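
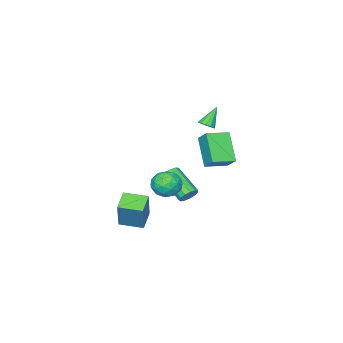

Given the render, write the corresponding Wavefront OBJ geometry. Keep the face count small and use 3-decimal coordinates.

v -1.567 2.914 3.385
v -1.223 3.188 3.662
v -2.453 2.906 4.495
v -1.394 3.383 3.526
v -1.62 3.429 3.346
v -1.83 3.312 3.178
v -1.956 3.068 3.076
v -1.958 2.775 3.072
v -1.837 2.526 3.167
v -1.629 2.4 3.332
v -1.402 2.437 3.513
v -1.228 2.626 3.654
v -1.161 2.906 3.709
v 0.459 0.523 -3.742
v 1.017 1.001 -1.925
v 1.521 1.1 -4.22
v 2.079 1.579 -2.403
v 1.181 -0.719 -3.637
v 1.739 -0.24 -1.82
v 2.243 -0.141 -4.115
v 2.801 0.337 -2.298
v -3.423 -0.064 -4.237
v -3.085 -0.4 -4.694
v -3.32 -2.152 -3.58
v -3.657 -1.816 -3.123
v -2.835 -0.277 -4.448
v -3.069 -2.029 -3.334
v -2.771 -0.086 -4.135
v -3.006 -1.839 -3.021
v -2.914 0.111 -3.855
v -3.149 -1.641 -2.74
v -3.219 0.253 -3.696
v -3.453 -1.499 -2.581
v -3.588 0.295 -3.708
v -3.823 -1.458 -2.594
v -3.905 0.222 -3.889
v -4.14 -1.53 -2.775
v -4.069 0.059 -4.18
v -4.303 -1.693 -3.066
v -4.027 -0.143 -4.49
v -4.262 -1.896 -3.375
v -3.794 -0.32 -4.719
v -4.029 -2.073 -3.604
v -3.443 -0.416 -4.795
v -3.677 -2.168 -3.681
v -1.884 4.215 0.572
v -2.668 3.031 2.05
v -1.655 5.016 1.335
v -2.438 3.831 2.813
v -0.622 3.649 0.787
v -1.405 2.464 2.265
v -0.392 4.449 1.55
v -1.176 3.265 3.028
v 1.624 3.175 0.288
v 2.129 2.602 -0.252
v 0.351 2.538 -0.228
v 0.856 1.965 -0.768
v 0.873 1.866 0.162
v 1.66 2.26 0.481
v 0.82 2.88 -0.961
v 1.607 3.274 -0.642
v 1.633 2.42 -1.024
v 1.665 1.793 -0.33
v 0.815 3.347 -0.15
v 0.847 2.72 0.544
v 1.988 2.945 0.063
v 0.492 2.195 -0.543
v 0.501 2.137 0.003
v 0.799 1.801 -0.314
v 1.712 2.743 0.494
v 2.009 2.407 0.177
v 1.271 1.974 0.42
v 0.471 2.733 -0.657
v 0.768 2.397 -0.974
v 1.681 3.339 -0.166
v 1.979 3.003 -0.483
v 1.209 3.166 -0.9
v 1.994 2.501 -0.708
v 1.246 2.127 -1.012
v 1.224 2.665 -1.125
v 1.687 2.896 -0.937
v 2.013 2.133 -0.3
v 1.265 1.758 -0.604
v 1.274 1.7 -0.057
v 1.737 1.931 0.131
v 1.721 2.026 -0.754
v 1.215 3.382 0.124
v 0.467 3.007 -0.18
v 0.743 3.209 -0.611
v 1.206 3.44 -0.423
v 1.234 3.013 0.532
v 0.486 2.639 0.228
v 0.793 2.244 0.457
v 1.256 2.475 0.645
v 0.759 3.114 0.274
f 2 1 4
f 2 4 3
f 4 1 5
f 4 5 3
f 5 1 6
f 5 6 3
f 6 1 7
f 6 7 3
f 7 1 8
f 7 8 3
f 8 1 9
f 8 9 3
f 9 1 10
f 9 10 3
f 10 1 11
f 10 11 3
f 11 1 12
f 11 12 3
f 12 1 13
f 12 13 3
f 13 1 2
f 13 2 3
f 15 17 14
f 18 15 14
f 14 17 16
f 16 18 14
f 15 21 17
f 19 15 18
f 19 21 15
f 17 21 16
f 20 18 16
f 16 21 20
f 20 19 18
f 21 19 20
f 23 22 26
f 23 26 24
f 24 26 27
f 24 27 25
f 26 22 28
f 26 28 27
f 27 28 29
f 27 29 25
f 28 22 30
f 28 30 29
f 29 30 31
f 29 31 25
f 30 22 32
f 30 32 31
f 31 32 33
f 31 33 25
f 32 22 34
f 32 34 33
f 33 34 35
f 33 35 25
f 34 22 36
f 34 36 35
f 35 36 37
f 35 37 25
f 36 22 38
f 36 38 37
f 37 38 39
f 37 39 25
f 38 22 40
f 38 40 39
f 39 40 41
f 39 41 25
f 40 22 42
f 40 42 41
f 41 42 43
f 41 43 25
f 42 22 44
f 42 44 43
f 43 44 45
f 43 45 25
f 44 22 23
f 44 23 45
f 45 23 24
f 45 24 25
f 47 49 46
f 50 47 46
f 46 49 48
f 48 50 46
f 47 53 49
f 51 47 50
f 51 53 47
f 49 53 48
f 52 50 48
f 48 53 52
f 52 51 50
f 53 51 52
f 54 91 70
f 91 65 94
f 70 94 59
f 91 94 70
f 54 70 66
f 70 59 71
f 66 71 55
f 70 71 66
f 54 66 75
f 66 55 76
f 75 76 61
f 66 76 75
f 54 75 87
f 75 61 90
f 87 90 64
f 75 90 87
f 54 87 91
f 87 64 95
f 91 95 65
f 87 95 91
f 55 71 82
f 71 59 85
f 82 85 63
f 71 85 82
f 59 94 72
f 94 65 93
f 72 93 58
f 94 93 72
f 65 95 92
f 95 64 88
f 92 88 56
f 95 88 92
f 64 90 89
f 90 61 77
f 89 77 60
f 90 77 89
f 61 76 81
f 76 55 78
f 81 78 62
f 76 78 81
f 57 83 69
f 83 63 84
f 69 84 58
f 83 84 69
f 57 69 67
f 69 58 68
f 67 68 56
f 69 68 67
f 57 67 74
f 67 56 73
f 74 73 60
f 67 73 74
f 57 74 79
f 74 60 80
f 79 80 62
f 74 80 79
f 57 79 83
f 79 62 86
f 83 86 63
f 79 86 83
f 58 84 72
f 84 63 85
f 72 85 59
f 84 85 72
f 56 68 92
f 68 58 93
f 92 93 65
f 68 93 92
f 60 73 89
f 73 56 88
f 89 88 64
f 73 88 89
f 62 80 81
f 80 60 77
f 81 77 61
f 80 77 81
f 63 86 82
f 86 62 78
f 82 78 55
f 86 78 82



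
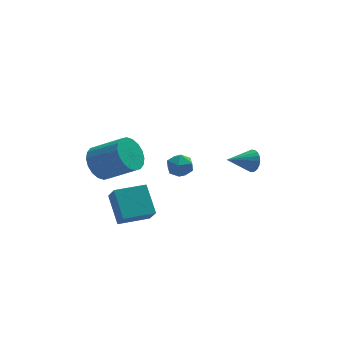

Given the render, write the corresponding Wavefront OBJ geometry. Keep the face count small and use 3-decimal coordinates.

v 3.016 1.609 -0.764
v 3.288 1.303 -0.246
v 1.704 1.271 -0.276
v 3.257 1.559 -0.152
v 3.185 1.823 -0.163
v 3.083 2.051 -0.278
v 2.97 2.202 -0.478
v 2.865 2.25 -0.726
v 2.786 2.188 -0.982
v 2.747 2.026 -1.199
v 2.754 1.791 -1.342
v 2.807 1.525 -1.384
v 2.895 1.274 -1.32
v 3.005 1.08 -1.159
v 3.117 0.978 -0.93
v 3.211 0.985 -0.672
v 3.271 1.1 -0.43
v -0.839 -0.736 1.032
v -0.498 -0.897 1.64
v -1.582 -1.603 1.22
v -1.241 -1.764 1.828
v -1.617 -1.157 1.778
v -1.158 -0.622 1.662
v -0.922 -1.878 1.198
v -0.463 -1.343 1.082
v -0.55 -1.603 1.743
v -0.979 -1.157 2.101
v -1.101 -1.343 0.759
v -1.53 -0.897 1.117
v -3.906 4.212 -1.806
v -3.535 3.756 -2.639
v -2.144 2.931 -1.568
v -2.514 3.388 -0.734
v -3.308 4.149 -2.63
v -1.917 3.324 -1.559
v -3.2 4.555 -2.458
v -1.809 3.73 -1.387
v -3.232 4.893 -2.157
v -1.841 4.068 -1.085
v -3.397 5.096 -1.786
v -2.006 4.271 -0.715
v -3.663 5.125 -1.419
v -2.271 4.3 -0.348
v -3.976 4.972 -1.129
v -2.585 4.147 -0.057
v -4.276 4.669 -0.972
v -2.885 3.844 0.099
v -4.503 4.276 -0.981
v -3.112 3.451 0.09
v -4.611 3.87 -1.153
v -3.22 3.045 -0.082
v -4.579 3.532 -1.455
v -3.188 2.707 -0.383
v -4.414 3.329 -1.825
v -3.023 2.504 -0.754
v -4.149 3.3 -2.192
v -2.757 2.475 -1.121
v -3.835 3.453 -2.483
v -2.444 2.628 -1.411
v -3.524 -0.356 -2.564
v -3.74 0.943 -1.458
v -3.683 0.406 -3.49
v -3.899 1.705 -2.384
v -1.941 -0.065 -2.596
v -2.157 1.234 -1.49
v -2.1 0.697 -3.522
v -2.316 1.996 -2.416
f 2 1 4
f 2 4 3
f 4 1 5
f 4 5 3
f 5 1 6
f 5 6 3
f 6 1 7
f 6 7 3
f 7 1 8
f 7 8 3
f 8 1 9
f 8 9 3
f 9 1 10
f 9 10 3
f 10 1 11
f 10 11 3
f 11 1 12
f 11 12 3
f 12 1 13
f 12 13 3
f 13 1 14
f 13 14 3
f 14 1 15
f 14 15 3
f 15 1 16
f 15 16 3
f 16 1 17
f 16 17 3
f 17 1 2
f 17 2 3
f 18 29 23
f 18 23 19
f 18 19 25
f 18 25 28
f 18 28 29
f 19 23 27
f 23 29 22
f 29 28 20
f 28 25 24
f 25 19 26
f 21 27 22
f 21 22 20
f 21 20 24
f 21 24 26
f 21 26 27
f 22 27 23
f 20 22 29
f 24 20 28
f 26 24 25
f 27 26 19
f 31 30 34
f 31 34 32
f 32 34 35
f 32 35 33
f 34 30 36
f 34 36 35
f 35 36 37
f 35 37 33
f 36 30 38
f 36 38 37
f 37 38 39
f 37 39 33
f 38 30 40
f 38 40 39
f 39 40 41
f 39 41 33
f 40 30 42
f 40 42 41
f 41 42 43
f 41 43 33
f 42 30 44
f 42 44 43
f 43 44 45
f 43 45 33
f 44 30 46
f 44 46 45
f 45 46 47
f 45 47 33
f 46 30 48
f 46 48 47
f 47 48 49
f 47 49 33
f 48 30 50
f 48 50 49
f 49 50 51
f 49 51 33
f 50 30 52
f 50 52 51
f 51 52 53
f 51 53 33
f 52 30 54
f 52 54 53
f 53 54 55
f 53 55 33
f 54 30 56
f 54 56 55
f 55 56 57
f 55 57 33
f 56 30 58
f 56 58 57
f 57 58 59
f 57 59 33
f 58 30 31
f 58 31 59
f 59 31 32
f 59 32 33
f 61 63 60
f 64 61 60
f 60 63 62
f 62 64 60
f 61 67 63
f 65 61 64
f 65 67 61
f 63 67 62
f 66 64 62
f 62 67 66
f 66 65 64
f 67 65 66



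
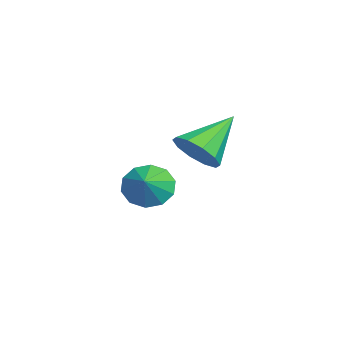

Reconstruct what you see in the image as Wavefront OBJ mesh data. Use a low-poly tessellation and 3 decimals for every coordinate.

v -2.846 -2.546 -3.304
v -2.338 -2.65 -4.1
v -1.894 -2.694 -2.676
v -2.341 -2.08 -3.96
v -2.538 -1.688 -3.569
v -2.852 -1.623 -3.078
v -3.164 -1.911 -2.672
v -3.354 -2.442 -2.508
v -3.351 -3.012 -2.648
v -3.155 -3.404 -3.038
v -2.84 -3.469 -3.53
v -2.528 -3.181 -3.935
v 1.293 -1.126 -0.11
v 1.728 -0.403 -0.501
v 0.307 0.106 1.07
v 1.247 -0.503 -0.799
v 0.783 -0.841 -0.834
v 0.514 -1.288 -0.592
v 0.543 -1.673 -0.166
v 0.858 -1.849 0.281
v 1.339 -1.749 0.579
v 1.803 -1.411 0.614
v 2.072 -0.964 0.372
v 2.043 -0.579 -0.054
f 2 1 4
f 2 4 3
f 4 1 5
f 4 5 3
f 5 1 6
f 5 6 3
f 6 1 7
f 6 7 3
f 7 1 8
f 7 8 3
f 8 1 9
f 8 9 3
f 9 1 10
f 9 10 3
f 10 1 11
f 10 11 3
f 11 1 12
f 11 12 3
f 12 1 2
f 12 2 3
f 14 13 16
f 14 16 15
f 16 13 17
f 16 17 15
f 17 13 18
f 17 18 15
f 18 13 19
f 18 19 15
f 19 13 20
f 19 20 15
f 20 13 21
f 20 21 15
f 21 13 22
f 21 22 15
f 22 13 23
f 22 23 15
f 23 13 24
f 23 24 15
f 24 13 14
f 24 14 15



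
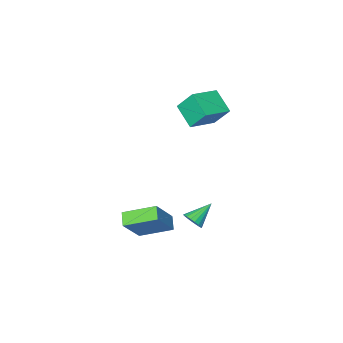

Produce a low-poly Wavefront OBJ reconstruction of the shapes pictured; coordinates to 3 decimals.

v -2.303 -1.122 0.096
v -2.328 -2.345 0.928
v -2.683 -0.335 1.24
v -2.709 -1.558 2.073
v -0.731 -0.902 0.467
v -0.757 -2.125 1.3
v -1.112 -0.115 1.612
v -1.137 -1.338 2.444
v 2.137 3.65 -2.46
v 2.439 3.409 -2.041
v 1.023 3.57 -1.7
v 2.457 3.657 -1.988
v 2.412 3.903 -2.029
v 2.312 4.099 -2.155
v 2.177 4.206 -2.342
v 2.035 4.203 -2.551
v 1.912 4.09 -2.743
v 1.834 3.891 -2.878
v 1.816 3.643 -2.931
v 1.861 3.397 -2.89
v 1.961 3.201 -2.764
v 2.096 3.094 -2.577
v 2.239 3.097 -2.368
v 2.361 3.209 -2.176
v 3.809 1.547 -3.207
v 2.595 2.634 -2.567
v 4.132 2.158 -3.629
v 2.918 3.244 -2.99
v 4.942 1.956 -1.75
v 3.728 3.042 -1.111
v 5.265 2.566 -2.173
v 4.051 3.653 -1.533
f 2 4 1
f 5 2 1
f 1 4 3
f 3 5 1
f 2 8 4
f 6 2 5
f 6 8 2
f 4 8 3
f 7 5 3
f 3 8 7
f 7 6 5
f 8 6 7
f 10 9 12
f 10 12 11
f 12 9 13
f 12 13 11
f 13 9 14
f 13 14 11
f 14 9 15
f 14 15 11
f 15 9 16
f 15 16 11
f 16 9 17
f 16 17 11
f 17 9 18
f 17 18 11
f 18 9 19
f 18 19 11
f 19 9 20
f 19 20 11
f 20 9 21
f 20 21 11
f 21 9 22
f 21 22 11
f 22 9 23
f 22 23 11
f 23 9 24
f 23 24 11
f 24 9 10
f 24 10 11
f 26 28 25
f 29 26 25
f 25 28 27
f 27 29 25
f 26 32 28
f 30 26 29
f 30 32 26
f 28 32 27
f 31 29 27
f 27 32 31
f 31 30 29
f 32 30 31



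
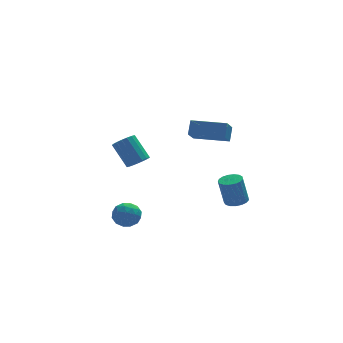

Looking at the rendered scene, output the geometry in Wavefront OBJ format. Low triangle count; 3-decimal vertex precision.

v -3.355 1.173 -3.898
v -2.745 1.517 -4.47
v -2.275 0.703 -3.03
v -1.665 1.047 -3.602
v -2.193 1.599 -3.118
v -2.86 1.89 -3.654
v -2.16 0.33 -3.846
v -2.827 0.621 -4.382
v -2.006 0.996 -4.438
v -2.027 1.781 -3.988
v -2.993 0.439 -3.512
v -3.014 1.224 -3.062
v -3.145 1.386 -4.26
v -1.875 0.834 -3.24
v -2.185 1.158 -2.955
v -1.827 1.361 -3.291
v -3.213 1.605 -3.781
v -2.854 1.807 -4.117
v -2.53 1.856 -3.322
v -2.166 0.413 -3.383
v -1.807 0.615 -3.719
v -3.193 0.859 -4.209
v -2.835 1.062 -4.545
v -2.49 0.364 -4.178
v -2.352 1.283 -4.578
v -1.717 1.006 -4.067
v -2.008 0.585 -4.211
v -2.4 0.756 -4.526
v -2.364 1.743 -4.313
v -1.729 1.467 -3.803
v -2.04 1.792 -3.518
v -2.432 1.962 -3.834
v -1.93 1.437 -4.294
v -3.291 0.753 -3.697
v -2.656 0.477 -3.187
v -2.588 0.258 -3.666
v -2.98 0.428 -3.982
v -3.303 1.214 -3.433
v -2.668 0.937 -2.922
v -2.62 1.464 -2.974
v -3.012 1.635 -3.289
v -3.09 0.783 -3.206
v 3.785 0.649 -3.306
v 4.191 0.067 -3.19
v 3.841 0.168 -1.458
v 3.435 0.751 -1.574
v 4.413 0.329 -3.16
v 4.063 0.43 -1.428
v 4.491 0.665 -3.164
v 4.141 0.766 -1.432
v 4.407 0.997 -3.201
v 4.057 1.098 -1.469
v 4.181 1.249 -3.261
v 3.83 1.35 -1.529
v 3.864 1.365 -3.332
v 3.513 1.466 -1.6
v 3.529 1.316 -3.397
v 3.178 1.417 -1.665
v 3.252 1.115 -3.441
v 2.902 1.216 -1.709
v 3.098 0.807 -3.454
v 2.748 0.908 -1.722
v 3.101 0.463 -3.433
v 2.751 0.564 -1.701
v 3.261 0.162 -3.383
v 2.911 0.263 -1.651
v 3.541 -0.028 -3.316
v 3.191 0.073 -1.584
v 3.877 -0.062 -3.246
v 3.527 0.039 -1.514
v -2.912 -3.456 3.058
v -2.561 -3.829 3.521
v -3.117 -2.837 4.744
v -3.468 -2.464 4.282
v -2.347 -3.595 3.429
v -2.903 -2.604 4.652
v -2.262 -3.33 3.252
v -2.818 -2.338 4.475
v -2.326 -3.093 3.031
v -2.882 -2.101 4.254
v -2.524 -2.939 2.816
v -3.08 -1.948 4.039
v -2.811 -2.904 2.657
v -3.368 -1.912 3.88
v -3.122 -2.995 2.59
v -3.678 -2.003 3.813
v -3.384 -3.192 2.63
v -3.94 -2.2 3.853
v -3.538 -3.449 2.768
v -4.094 -2.457 3.991
v -3.549 -3.708 2.973
v -4.105 -2.716 4.196
v -3.413 -3.909 3.198
v -3.97 -2.917 4.421
v -3.163 -4.006 3.39
v -3.72 -3.014 4.613
v -2.856 -3.977 3.507
v -3.412 -2.986 4.73
v 3.553 2.318 1.017
v 3.858 2.888 1.831
v 1.676 3.387 0.972
v 1.981 3.956 1.787
v 4.159 3.344 0.073
v 4.464 3.913 0.888
v 2.282 4.412 0.029
v 2.587 4.982 0.843
f 1 38 17
f 38 12 41
f 17 41 6
f 38 41 17
f 1 17 13
f 17 6 18
f 13 18 2
f 17 18 13
f 1 13 22
f 13 2 23
f 22 23 8
f 13 23 22
f 1 22 34
f 22 8 37
f 34 37 11
f 22 37 34
f 1 34 38
f 34 11 42
f 38 42 12
f 34 42 38
f 2 18 29
f 18 6 32
f 29 32 10
f 18 32 29
f 6 41 19
f 41 12 40
f 19 40 5
f 41 40 19
f 12 42 39
f 42 11 35
f 39 35 3
f 42 35 39
f 11 37 36
f 37 8 24
f 36 24 7
f 37 24 36
f 8 23 28
f 23 2 25
f 28 25 9
f 23 25 28
f 4 30 16
f 30 10 31
f 16 31 5
f 30 31 16
f 4 16 14
f 16 5 15
f 14 15 3
f 16 15 14
f 4 14 21
f 14 3 20
f 21 20 7
f 14 20 21
f 4 21 26
f 21 7 27
f 26 27 9
f 21 27 26
f 4 26 30
f 26 9 33
f 30 33 10
f 26 33 30
f 5 31 19
f 31 10 32
f 19 32 6
f 31 32 19
f 3 15 39
f 15 5 40
f 39 40 12
f 15 40 39
f 7 20 36
f 20 3 35
f 36 35 11
f 20 35 36
f 9 27 28
f 27 7 24
f 28 24 8
f 27 24 28
f 10 33 29
f 33 9 25
f 29 25 2
f 33 25 29
f 44 43 47
f 44 47 45
f 45 47 48
f 45 48 46
f 47 43 49
f 47 49 48
f 48 49 50
f 48 50 46
f 49 43 51
f 49 51 50
f 50 51 52
f 50 52 46
f 51 43 53
f 51 53 52
f 52 53 54
f 52 54 46
f 53 43 55
f 53 55 54
f 54 55 56
f 54 56 46
f 55 43 57
f 55 57 56
f 56 57 58
f 56 58 46
f 57 43 59
f 57 59 58
f 58 59 60
f 58 60 46
f 59 43 61
f 59 61 60
f 60 61 62
f 60 62 46
f 61 43 63
f 61 63 62
f 62 63 64
f 62 64 46
f 63 43 65
f 63 65 64
f 64 65 66
f 64 66 46
f 65 43 67
f 65 67 66
f 66 67 68
f 66 68 46
f 67 43 69
f 67 69 68
f 68 69 70
f 68 70 46
f 69 43 44
f 69 44 70
f 70 44 45
f 70 45 46
f 72 71 75
f 72 75 73
f 73 75 76
f 73 76 74
f 75 71 77
f 75 77 76
f 76 77 78
f 76 78 74
f 77 71 79
f 77 79 78
f 78 79 80
f 78 80 74
f 79 71 81
f 79 81 80
f 80 81 82
f 80 82 74
f 81 71 83
f 81 83 82
f 82 83 84
f 82 84 74
f 83 71 85
f 83 85 84
f 84 85 86
f 84 86 74
f 85 71 87
f 85 87 86
f 86 87 88
f 86 88 74
f 87 71 89
f 87 89 88
f 88 89 90
f 88 90 74
f 89 71 91
f 89 91 90
f 90 91 92
f 90 92 74
f 91 71 93
f 91 93 92
f 92 93 94
f 92 94 74
f 93 71 95
f 93 95 94
f 94 95 96
f 94 96 74
f 95 71 97
f 95 97 96
f 96 97 98
f 96 98 74
f 97 71 72
f 97 72 98
f 98 72 73
f 98 73 74
f 100 102 99
f 103 100 99
f 99 102 101
f 101 103 99
f 100 106 102
f 104 100 103
f 104 106 100
f 102 106 101
f 105 103 101
f 101 106 105
f 105 104 103
f 106 104 105



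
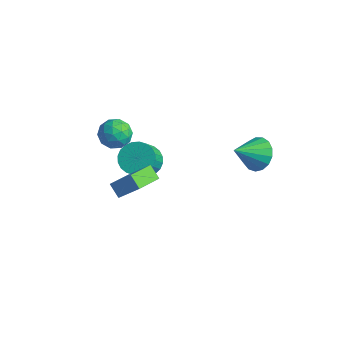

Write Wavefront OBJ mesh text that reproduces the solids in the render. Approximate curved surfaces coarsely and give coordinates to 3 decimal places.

v -0.263 -4.373 -0.773
v 0.541 -3.821 0.132
v -0.655 -2.811 -1.377
v 0.149 -2.259 -0.473
v 0.371 -4.421 -1.307
v 1.175 -3.869 -0.403
v -0.021 -2.859 -1.912
v 0.783 -2.307 -1.007
v -1.31 -2.504 1.88
v -0.584 -2.892 2.1
v -1.676 -3.608 1.14
v -0.95 -3.996 1.36
v -1.554 -3.859 1.945
v -1.328 -3.177 2.402
v -0.932 -3.323 0.838
v -0.706 -2.641 1.295
v -0.351 -3.398 1.456
v -0.735 -3.729 2.14
v -1.525 -2.771 1.1
v -1.909 -3.102 1.784
v -0.915 -2.601 2.055
v -1.345 -3.899 1.185
v -1.7 -3.818 1.529
v -1.274 -4.046 1.658
v -1.352 -2.769 2.232
v -0.925 -2.997 2.362
v -1.495 -3.565 2.271
v -1.335 -3.503 0.878
v -0.908 -3.731 1.008
v -0.986 -2.454 1.582
v -0.56 -2.682 1.711
v -0.765 -2.935 0.969
v -0.351 -3.127 1.805
v -0.566 -3.776 1.371
v -0.556 -3.38 1.064
v -0.423 -2.979 1.332
v -0.577 -3.321 2.208
v -0.792 -3.97 1.773
v -1.147 -3.89 2.117
v -1.014 -3.489 2.385
v -0.44 -3.619 1.829
v -1.468 -2.53 1.467
v -1.683 -3.179 1.032
v -1.246 -3.011 0.855
v -1.113 -2.61 1.123
v -1.694 -2.724 1.869
v -1.909 -3.373 1.435
v -1.837 -3.521 1.908
v -1.704 -3.12 2.176
v -1.82 -2.881 1.411
v 4.068 0.667 1.204
v 4.656 0.998 1.83
v 3.792 -0.567 2.116
v 4.268 1.172 1.947
v 3.835 1.229 1.894
v 3.455 1.158 1.683
v 3.216 0.975 1.362
v 3.171 0.721 1.005
v 3.333 0.455 0.693
v 3.662 0.237 0.499
v 4.085 0.118 0.466
v 4.504 0.125 0.602
v 4.823 0.256 0.876
v 4.969 0.481 1.225
v 4.909 0.749 1.569
v -1.795 -0.908 -2.488
v -1.013 -0.429 -2.417
v -0.583 -1.292 -1.321
v -1.365 -1.772 -1.392
v -1.226 -0.249 -2.192
v -0.796 -1.112 -1.096
v -1.526 -0.169 -2.011
v -1.096 -1.032 -0.915
v -1.867 -0.202 -1.904
v -1.437 -1.065 -0.807
v -2.197 -0.342 -1.885
v -1.767 -1.205 -0.788
v -2.465 -0.569 -1.958
v -2.036 -1.432 -0.861
v -2.632 -0.847 -2.111
v -2.202 -1.71 -1.015
v -2.671 -1.135 -2.323
v -2.241 -1.998 -1.226
v -2.577 -1.388 -2.559
v -2.147 -2.251 -1.463
v -2.364 -1.568 -2.784
v -1.934 -2.431 -1.688
v -2.064 -1.648 -2.965
v -1.634 -2.511 -1.869
v -1.723 -1.615 -3.073
v -1.293 -2.478 -1.976
v -1.393 -1.475 -3.092
v -0.963 -2.338 -1.995
v -1.124 -1.248 -3.019
v -0.695 -2.111 -1.922
v -0.958 -0.97 -2.865
v -0.528 -1.833 -1.769
v -0.919 -0.682 -2.654
v -0.489 -1.545 -1.557
f 2 4 1
f 5 2 1
f 1 4 3
f 3 5 1
f 2 8 4
f 6 2 5
f 6 8 2
f 4 8 3
f 7 5 3
f 3 8 7
f 7 6 5
f 8 6 7
f 9 46 25
f 46 20 49
f 25 49 14
f 46 49 25
f 9 25 21
f 25 14 26
f 21 26 10
f 25 26 21
f 9 21 30
f 21 10 31
f 30 31 16
f 21 31 30
f 9 30 42
f 30 16 45
f 42 45 19
f 30 45 42
f 9 42 46
f 42 19 50
f 46 50 20
f 42 50 46
f 10 26 37
f 26 14 40
f 37 40 18
f 26 40 37
f 14 49 27
f 49 20 48
f 27 48 13
f 49 48 27
f 20 50 47
f 50 19 43
f 47 43 11
f 50 43 47
f 19 45 44
f 45 16 32
f 44 32 15
f 45 32 44
f 16 31 36
f 31 10 33
f 36 33 17
f 31 33 36
f 12 38 24
f 38 18 39
f 24 39 13
f 38 39 24
f 12 24 22
f 24 13 23
f 22 23 11
f 24 23 22
f 12 22 29
f 22 11 28
f 29 28 15
f 22 28 29
f 12 29 34
f 29 15 35
f 34 35 17
f 29 35 34
f 12 34 38
f 34 17 41
f 38 41 18
f 34 41 38
f 13 39 27
f 39 18 40
f 27 40 14
f 39 40 27
f 11 23 47
f 23 13 48
f 47 48 20
f 23 48 47
f 15 28 44
f 28 11 43
f 44 43 19
f 28 43 44
f 17 35 36
f 35 15 32
f 36 32 16
f 35 32 36
f 18 41 37
f 41 17 33
f 37 33 10
f 41 33 37
f 52 51 54
f 52 54 53
f 54 51 55
f 54 55 53
f 55 51 56
f 55 56 53
f 56 51 57
f 56 57 53
f 57 51 58
f 57 58 53
f 58 51 59
f 58 59 53
f 59 51 60
f 59 60 53
f 60 51 61
f 60 61 53
f 61 51 62
f 61 62 53
f 62 51 63
f 62 63 53
f 63 51 64
f 63 64 53
f 64 51 65
f 64 65 53
f 65 51 52
f 65 52 53
f 67 66 70
f 67 70 68
f 68 70 71
f 68 71 69
f 70 66 72
f 70 72 71
f 71 72 73
f 71 73 69
f 72 66 74
f 72 74 73
f 73 74 75
f 73 75 69
f 74 66 76
f 74 76 75
f 75 76 77
f 75 77 69
f 76 66 78
f 76 78 77
f 77 78 79
f 77 79 69
f 78 66 80
f 78 80 79
f 79 80 81
f 79 81 69
f 80 66 82
f 80 82 81
f 81 82 83
f 81 83 69
f 82 66 84
f 82 84 83
f 83 84 85
f 83 85 69
f 84 66 86
f 84 86 85
f 85 86 87
f 85 87 69
f 86 66 88
f 86 88 87
f 87 88 89
f 87 89 69
f 88 66 90
f 88 90 89
f 89 90 91
f 89 91 69
f 90 66 92
f 90 92 91
f 91 92 93
f 91 93 69
f 92 66 94
f 92 94 93
f 93 94 95
f 93 95 69
f 94 66 96
f 94 96 95
f 95 96 97
f 95 97 69
f 96 66 98
f 96 98 97
f 97 98 99
f 97 99 69
f 98 66 67
f 98 67 99
f 99 67 68
f 99 68 69



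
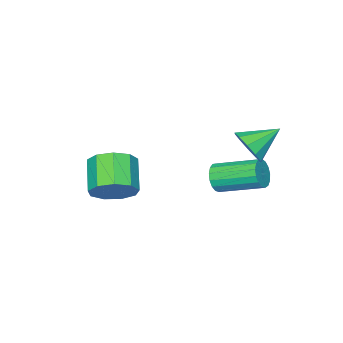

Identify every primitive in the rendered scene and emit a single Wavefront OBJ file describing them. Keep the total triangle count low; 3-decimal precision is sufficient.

v -1.393 1.446 -0.25
v -1.168 1.787 -0.879
v -1.982 3.615 -0.178
v -2.207 3.274 0.45
v -1.498 1.671 -0.958
v -2.312 3.499 -0.258
v -1.804 1.503 -0.875
v -2.618 3.33 -0.175
v -2.016 1.322 -0.649
v -2.83 3.149 0.051
v -2.085 1.169 -0.332
v -2.899 2.997 0.369
v -1.996 1.08 0.005
v -2.81 2.908 0.705
v -1.769 1.075 0.282
v -2.583 2.903 0.983
v -1.455 1.155 0.438
v -2.269 2.983 1.138
v -1.128 1.301 0.436
v -1.941 3.129 1.137
v -0.861 1.481 0.277
v -1.675 3.309 0.977
v -0.716 1.653 -0.003
v -1.53 3.481 0.697
v -0.726 1.777 -0.34
v -1.54 3.605 0.361
v -0.889 1.826 -0.656
v -1.703 3.654 0.045
v 2.967 -0.31 0.198
v 3.368 0.153 1.075
v 2.394 -0.867 2.059
v 1.993 -1.33 1.182
v 2.77 0.512 0.854
v 1.795 -0.508 1.838
v 2.264 0.486 0.326
v 1.289 -0.534 1.31
v 2.087 0.088 -0.262
v 1.112 -0.932 0.722
v 2.322 -0.497 -0.635
v 1.347 -1.517 0.349
v 2.859 -0.994 -0.618
v 1.884 -2.014 0.366
v 3.447 -1.171 -0.219
v 2.472 -2.191 0.765
v 3.81 -0.945 0.374
v 2.836 -1.965 1.359
v 3.779 -0.422 0.886
v 2.805 -1.442 1.87
v -1.814 2.762 1.986
v -1.342 2.69 2.807
v -3.126 3.378 2.794
v -1.232 3.22 2.58
v -1.345 3.576 2.127
v -1.636 3.62 1.619
v -1.996 3.336 1.252
v -2.286 2.833 1.165
v -2.396 2.303 1.391
v -2.283 1.948 1.845
v -1.991 1.903 2.352
v -1.632 2.187 2.72
f 2 1 5
f 2 5 3
f 3 5 6
f 3 6 4
f 5 1 7
f 5 7 6
f 6 7 8
f 6 8 4
f 7 1 9
f 7 9 8
f 8 9 10
f 8 10 4
f 9 1 11
f 9 11 10
f 10 11 12
f 10 12 4
f 11 1 13
f 11 13 12
f 12 13 14
f 12 14 4
f 13 1 15
f 13 15 14
f 14 15 16
f 14 16 4
f 15 1 17
f 15 17 16
f 16 17 18
f 16 18 4
f 17 1 19
f 17 19 18
f 18 19 20
f 18 20 4
f 19 1 21
f 19 21 20
f 20 21 22
f 20 22 4
f 21 1 23
f 21 23 22
f 22 23 24
f 22 24 4
f 23 1 25
f 23 25 24
f 24 25 26
f 24 26 4
f 25 1 27
f 25 27 26
f 26 27 28
f 26 28 4
f 27 1 2
f 27 2 28
f 28 2 3
f 28 3 4
f 30 29 33
f 30 33 31
f 31 33 34
f 31 34 32
f 33 29 35
f 33 35 34
f 34 35 36
f 34 36 32
f 35 29 37
f 35 37 36
f 36 37 38
f 36 38 32
f 37 29 39
f 37 39 38
f 38 39 40
f 38 40 32
f 39 29 41
f 39 41 40
f 40 41 42
f 40 42 32
f 41 29 43
f 41 43 42
f 42 43 44
f 42 44 32
f 43 29 45
f 43 45 44
f 44 45 46
f 44 46 32
f 45 29 47
f 45 47 46
f 46 47 48
f 46 48 32
f 47 29 30
f 47 30 48
f 48 30 31
f 48 31 32
f 50 49 52
f 50 52 51
f 52 49 53
f 52 53 51
f 53 49 54
f 53 54 51
f 54 49 55
f 54 55 51
f 55 49 56
f 55 56 51
f 56 49 57
f 56 57 51
f 57 49 58
f 57 58 51
f 58 49 59
f 58 59 51
f 59 49 60
f 59 60 51
f 60 49 50
f 60 50 51



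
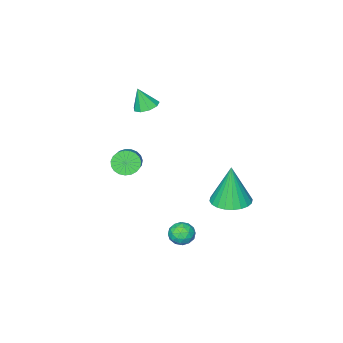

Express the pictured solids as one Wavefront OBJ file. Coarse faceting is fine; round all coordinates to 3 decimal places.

v -0.14 0.84 -2.951
v 0.336 1.246 -3.17
v 0.424 -0.006 -3.29
v 0.9 0.4 -3.509
v 0.798 0.331 -2.858
v 0.45 0.853 -2.649
v 0.31 0.387 -3.811
v -0.038 0.909 -3.602
v 0.614 0.965 -3.702
v 0.916 0.931 -3.113
v -0.156 0.309 -3.347
v 0.146 0.275 -2.758
v 0.048 1.117 -3.031
v 0.712 0.123 -3.429
v 0.652 0.082 -3.047
v 0.932 0.32 -3.176
v 0.115 0.886 -2.724
v 0.395 1.125 -2.853
v 0.667 0.587 -2.67
v 0.365 0.115 -3.607
v 0.645 0.354 -3.736
v -0.172 0.92 -3.284
v 0.108 1.158 -3.413
v 0.093 0.653 -3.79
v 0.491 1.191 -3.472
v 0.823 0.694 -3.672
v 0.477 0.686 -3.849
v 0.272 0.993 -3.726
v 0.669 1.17 -3.126
v 1 0.673 -3.326
v 0.941 0.632 -2.943
v 0.736 0.94 -2.82
v 0.832 1.006 -3.439
v -0.24 0.567 -3.134
v 0.091 0.07 -3.334
v 0.024 0.3 -3.64
v -0.181 0.608 -3.517
v -0.063 0.546 -2.788
v 0.269 0.049 -2.988
v 0.488 0.247 -2.734
v 0.283 0.554 -2.611
v -0.072 0.234 -3.021
v -0.537 -4.376 -1.465
v -0.28 -4.114 -2.061
v 0.635 -3.082 -1.211
v 0.377 -3.344 -0.615
v -0.513 -3.945 -2.016
v 0.402 -2.913 -1.166
v -0.75 -3.85 -1.875
v 0.165 -2.818 -1.025
v -0.95 -3.847 -1.664
v -0.035 -2.814 -0.814
v -1.079 -3.935 -1.418
v -0.164 -2.903 -0.569
v -1.114 -4.099 -1.181
v -0.199 -3.067 -0.331
v -1.05 -4.311 -0.992
v -0.135 -3.279 -0.142
v -0.897 -4.535 -0.885
v 0.018 -3.503 -0.036
v -0.682 -4.731 -0.879
v 0.233 -3.699 -0.029
v -0.442 -4.865 -0.974
v 0.473 -3.833 -0.124
v -0.218 -4.916 -1.153
v 0.697 -3.883 -0.304
v -0.05 -4.872 -1.387
v 0.865 -3.84 -0.537
v 0.034 -4.743 -1.634
v 0.949 -3.711 -0.784
v 0.019 -4.551 -1.852
v 0.934 -3.519 -1.002
v -0.092 -4.328 -2.003
v 0.823 -3.296 -1.153
v -1.572 1.701 -1.273
v -0.753 2.199 -1.219
v -1.648 1.599 0.833
v -1.006 2.475 -1.215
v -1.346 2.633 -1.219
v -1.72 2.649 -1.232
v -2.072 2.521 -1.251
v -2.347 2.268 -1.273
v -2.505 1.929 -1.295
v -2.52 1.555 -1.314
v -2.391 1.204 -1.327
v -2.138 0.928 -1.331
v -1.798 0.77 -1.327
v -1.424 0.754 -1.314
v -1.073 0.882 -1.295
v -0.797 1.135 -1.273
v -0.64 1.474 -1.251
v -0.624 1.848 -1.232
v -1.247 -3.826 2.328
v -0.898 -4.313 2.103
v -0.993 -4.154 3.432
v -0.646 -3.958 2.15
v -0.676 -3.541 2.281
v -0.972 -3.258 2.433
v -1.398 -3.24 2.536
v -1.752 -3.497 2.542
v -1.87 -3.907 2.447
v -1.697 -4.28 2.296
v -1.313 -4.44 2.16
f 1 38 17
f 38 12 41
f 17 41 6
f 38 41 17
f 1 17 13
f 17 6 18
f 13 18 2
f 17 18 13
f 1 13 22
f 13 2 23
f 22 23 8
f 13 23 22
f 1 22 34
f 22 8 37
f 34 37 11
f 22 37 34
f 1 34 38
f 34 11 42
f 38 42 12
f 34 42 38
f 2 18 29
f 18 6 32
f 29 32 10
f 18 32 29
f 6 41 19
f 41 12 40
f 19 40 5
f 41 40 19
f 12 42 39
f 42 11 35
f 39 35 3
f 42 35 39
f 11 37 36
f 37 8 24
f 36 24 7
f 37 24 36
f 8 23 28
f 23 2 25
f 28 25 9
f 23 25 28
f 4 30 16
f 30 10 31
f 16 31 5
f 30 31 16
f 4 16 14
f 16 5 15
f 14 15 3
f 16 15 14
f 4 14 21
f 14 3 20
f 21 20 7
f 14 20 21
f 4 21 26
f 21 7 27
f 26 27 9
f 21 27 26
f 4 26 30
f 26 9 33
f 30 33 10
f 26 33 30
f 5 31 19
f 31 10 32
f 19 32 6
f 31 32 19
f 3 15 39
f 15 5 40
f 39 40 12
f 15 40 39
f 7 20 36
f 20 3 35
f 36 35 11
f 20 35 36
f 9 27 28
f 27 7 24
f 28 24 8
f 27 24 28
f 10 33 29
f 33 9 25
f 29 25 2
f 33 25 29
f 44 43 47
f 44 47 45
f 45 47 48
f 45 48 46
f 47 43 49
f 47 49 48
f 48 49 50
f 48 50 46
f 49 43 51
f 49 51 50
f 50 51 52
f 50 52 46
f 51 43 53
f 51 53 52
f 52 53 54
f 52 54 46
f 53 43 55
f 53 55 54
f 54 55 56
f 54 56 46
f 55 43 57
f 55 57 56
f 56 57 58
f 56 58 46
f 57 43 59
f 57 59 58
f 58 59 60
f 58 60 46
f 59 43 61
f 59 61 60
f 60 61 62
f 60 62 46
f 61 43 63
f 61 63 62
f 62 63 64
f 62 64 46
f 63 43 65
f 63 65 64
f 64 65 66
f 64 66 46
f 65 43 67
f 65 67 66
f 66 67 68
f 66 68 46
f 67 43 69
f 67 69 68
f 68 69 70
f 68 70 46
f 69 43 71
f 69 71 70
f 70 71 72
f 70 72 46
f 71 43 73
f 71 73 72
f 72 73 74
f 72 74 46
f 73 43 44
f 73 44 74
f 74 44 45
f 74 45 46
f 76 75 78
f 76 78 77
f 78 75 79
f 78 79 77
f 79 75 80
f 79 80 77
f 80 75 81
f 80 81 77
f 81 75 82
f 81 82 77
f 82 75 83
f 82 83 77
f 83 75 84
f 83 84 77
f 84 75 85
f 84 85 77
f 85 75 86
f 85 86 77
f 86 75 87
f 86 87 77
f 87 75 88
f 87 88 77
f 88 75 89
f 88 89 77
f 89 75 90
f 89 90 77
f 90 75 91
f 90 91 77
f 91 75 92
f 91 92 77
f 92 75 76
f 92 76 77
f 94 93 96
f 94 96 95
f 96 93 97
f 96 97 95
f 97 93 98
f 97 98 95
f 98 93 99
f 98 99 95
f 99 93 100
f 99 100 95
f 100 93 101
f 100 101 95
f 101 93 102
f 101 102 95
f 102 93 103
f 102 103 95
f 103 93 94
f 103 94 95



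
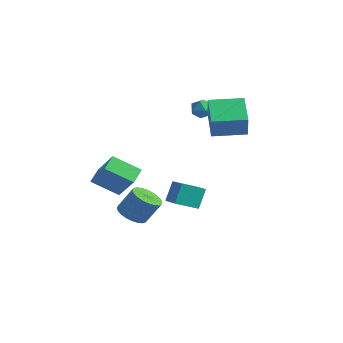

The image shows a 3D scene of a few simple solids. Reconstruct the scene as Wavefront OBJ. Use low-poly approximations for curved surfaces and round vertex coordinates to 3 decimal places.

v -2.443 2.675 4.485
v -2.141 2.974 3.91
v -2.159 1.626 4.09
v -1.857 1.925 3.515
v -1.557 2.007 4.159
v -1.733 2.655 4.403
v -2.567 1.945 3.597
v -2.743 2.593 3.841
v -2.218 2.522 3.361
v -1.594 2.561 3.708
v -2.706 2.039 4.292
v -2.082 2.078 4.639
v -3.541 -4.253 0.101
v -2.144 -4.404 1.621
v -3.96 -3.377 0.573
v -2.563 -3.528 2.093
v -2.437 -3.232 -0.813
v -1.04 -3.383 0.707
v -2.856 -2.356 -0.341
v -1.459 -2.507 1.179
v -3.659 1.003 -3.134
v -3.833 1.67 -1.927
v -3.038 2.176 -3.693
v -3.212 2.843 -2.486
v -2.328 0.517 -2.674
v -2.502 1.184 -1.467
v -1.707 1.69 -3.233
v -1.881 2.357 -2.026
v -1.836 -2.882 -2.124
v -1.369 -2.264 -2.6
v -0.816 -1.659 -1.273
v -1.284 -2.278 -0.796
v -1.677 -2.094 -2.549
v -1.124 -1.489 -1.222
v -2.009 -2.044 -2.434
v -1.456 -1.44 -1.106
v -2.315 -2.122 -2.271
v -1.762 -1.518 -0.943
v -2.548 -2.316 -2.086
v -1.995 -1.711 -0.758
v -2.672 -2.596 -1.906
v -2.12 -1.991 -0.579
v -2.67 -2.919 -1.76
v -2.117 -2.315 -0.433
v -2.54 -3.237 -1.669
v -1.988 -2.632 -0.342
v -2.304 -3.501 -1.647
v -1.751 -2.896 -0.32
v -1.996 -3.671 -1.698
v -1.443 -3.066 -0.371
v -1.664 -3.72 -1.814
v -1.111 -3.116 -0.486
v -1.358 -3.642 -1.977
v -0.805 -3.038 -0.649
v -1.125 -3.449 -2.162
v -0.572 -2.844 -0.834
v -1 -3.169 -2.341
v -0.448 -2.564 -1.014
v -1.003 -2.845 -2.487
v -0.45 -2.241 -1.16
v -1.132 -2.528 -2.578
v -0.58 -1.923 -1.251
v -0.364 1.345 2.848
v 0.125 0.899 4.205
v -1.77 2.365 3.69
v -1.281 1.919 5.047
v 0.801 2.881 2.933
v 1.29 2.435 4.29
v -0.605 3.901 3.775
v -0.116 3.455 5.132
f 1 12 6
f 1 6 2
f 1 2 8
f 1 8 11
f 1 11 12
f 2 6 10
f 6 12 5
f 12 11 3
f 11 8 7
f 8 2 9
f 4 10 5
f 4 5 3
f 4 3 7
f 4 7 9
f 4 9 10
f 5 10 6
f 3 5 12
f 7 3 11
f 9 7 8
f 10 9 2
f 14 16 13
f 17 14 13
f 13 16 15
f 15 17 13
f 14 20 16
f 18 14 17
f 18 20 14
f 16 20 15
f 19 17 15
f 15 20 19
f 19 18 17
f 20 18 19
f 22 24 21
f 25 22 21
f 21 24 23
f 23 25 21
f 22 28 24
f 26 22 25
f 26 28 22
f 24 28 23
f 27 25 23
f 23 28 27
f 27 26 25
f 28 26 27
f 30 29 33
f 30 33 31
f 31 33 34
f 31 34 32
f 33 29 35
f 33 35 34
f 34 35 36
f 34 36 32
f 35 29 37
f 35 37 36
f 36 37 38
f 36 38 32
f 37 29 39
f 37 39 38
f 38 39 40
f 38 40 32
f 39 29 41
f 39 41 40
f 40 41 42
f 40 42 32
f 41 29 43
f 41 43 42
f 42 43 44
f 42 44 32
f 43 29 45
f 43 45 44
f 44 45 46
f 44 46 32
f 45 29 47
f 45 47 46
f 46 47 48
f 46 48 32
f 47 29 49
f 47 49 48
f 48 49 50
f 48 50 32
f 49 29 51
f 49 51 50
f 50 51 52
f 50 52 32
f 51 29 53
f 51 53 52
f 52 53 54
f 52 54 32
f 53 29 55
f 53 55 54
f 54 55 56
f 54 56 32
f 55 29 57
f 55 57 56
f 56 57 58
f 56 58 32
f 57 29 59
f 57 59 58
f 58 59 60
f 58 60 32
f 59 29 61
f 59 61 60
f 60 61 62
f 60 62 32
f 61 29 30
f 61 30 62
f 62 30 31
f 62 31 32
f 64 66 63
f 67 64 63
f 63 66 65
f 65 67 63
f 64 70 66
f 68 64 67
f 68 70 64
f 66 70 65
f 69 67 65
f 65 70 69
f 69 68 67
f 70 68 69



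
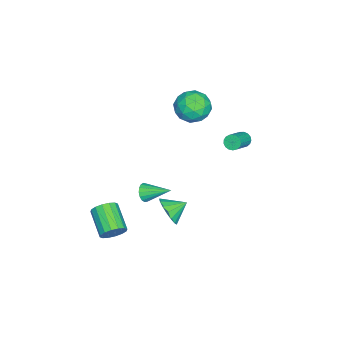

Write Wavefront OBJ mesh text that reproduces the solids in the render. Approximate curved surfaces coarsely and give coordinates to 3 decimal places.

v -4.703 0.474 2.056
v -3.636 0.89 2.562
v -3.644 -0.59 0.698
v -2.577 -0.174 1.204
v -3.302 -0.971 1.84
v -3.957 -0.314 2.679
v -3.323 0.614 0.581
v -3.978 1.271 1.42
v -2.784 0.976 1.65
v -2.771 -0.003 2.428
v -4.509 0.303 0.832
v -4.496 -0.676 1.61
v -4.263 0.776 2.428
v -3.017 -0.476 0.832
v -3.443 -0.944 1.206
v -2.817 -0.7 1.503
v -4.451 0.068 2.497
v -3.824 0.313 2.794
v -3.628 -0.782 2.37
v -3.456 -0.013 0.466
v -2.829 0.232 0.763
v -4.463 1 1.757
v -3.837 1.244 2.054
v -3.652 1.082 0.89
v -3.135 1.071 2.189
v -2.512 0.445 1.391
v -2.951 0.908 1.025
v -3.335 1.295 1.518
v -3.127 0.495 2.647
v -2.504 -0.131 1.849
v -2.93 -0.599 2.223
v -3.315 -0.213 2.716
v -2.626 0.546 2.111
v -4.776 0.431 1.411
v -4.153 -0.195 0.613
v -3.965 0.513 0.544
v -4.35 0.899 1.037
v -4.768 -0.145 1.869
v -4.145 -0.771 1.071
v -3.945 -0.995 1.742
v -4.329 -0.608 2.235
v -4.654 -0.246 1.149
v -1.09 3.98 1.627
v -0.83 3.848 1.161
v 0.551 3.589 2.007
v 0.29 3.72 2.473
v -0.794 4.108 1.182
v 0.587 3.849 2.028
v -0.826 4.339 1.305
v 0.555 4.079 2.151
v -0.918 4.487 1.502
v 0.462 4.227 2.348
v -1.05 4.519 1.727
v 0.33 4.259 2.573
v -1.192 4.428 1.93
v 0.189 4.168 2.776
v -1.31 4.234 2.063
v 0.071 3.974 2.909
v -1.378 3.981 2.096
v 0.003 3.722 2.942
v -1.38 3.729 2.022
v 0.001 3.469 2.868
v -1.315 3.534 1.857
v 0.066 3.274 2.703
v -1.2 3.441 1.64
v 0.181 3.181 2.486
v -1.059 3.471 1.419
v 0.322 3.212 2.265
v -0.925 3.619 1.247
v 0.456 3.359 2.093
v 4.62 -2.199 -3.909
v 5.06 -2.17 -3.183
v 3.68 -3.211 -2.304
v 3.24 -3.241 -3.031
v 4.8 -1.815 -3.173
v 3.419 -2.857 -2.294
v 4.491 -1.564 -3.36
v 3.11 -2.606 -2.481
v 4.217 -1.483 -3.694
v 2.836 -2.524 -2.815
v 4.051 -1.593 -4.086
v 2.67 -2.635 -3.207
v 4.037 -1.866 -4.431
v 2.657 -2.908 -3.552
v 4.18 -2.229 -4.636
v 2.8 -3.27 -3.757
v 4.441 -2.583 -4.646
v 3.06 -3.625 -3.767
v 4.75 -2.834 -4.459
v 3.369 -3.876 -3.58
v 5.024 -2.916 -4.125
v 3.643 -3.957 -3.246
v 5.19 -2.805 -3.733
v 3.809 -3.847 -2.854
v 5.203 -2.532 -3.388
v 3.823 -3.574 -2.509
v 1.382 -1.315 -2.723
v 1.875 -1.524 -2.304
v 1.458 0.355 -1.977
v 2.036 -1.415 -2.565
v 2.047 -1.283 -2.862
v 1.906 -1.158 -3.127
v 1.645 -1.069 -3.3
v 1.323 -1.036 -3.34
v 1.016 -1.067 -3.239
v 0.792 -1.155 -3.02
v 0.703 -1.28 -2.733
v 0.77 -1.412 -2.443
v 0.977 -1.522 -2.217
v 1.277 -1.585 -2.108
v 1.601 -1.586 -2.139
v 3.64 0.846 -1.845
v 4.15 1.52 -2.433
v 3.02 1.794 -1.295
v 3.749 1.412 -2.699
v 3.323 1.173 -2.768
v 2.97 0.86 -2.627
v 2.77 0.543 -2.306
v 2.77 0.296 -1.879
v 2.969 0.175 -1.445
v 3.322 0.207 -1.102
v 3.748 0.386 -0.93
v 4.149 0.67 -0.967
v 4.434 0.994 -1.205
v 4.537 1.285 -1.59
v 4.434 1.474 -2.033
f 1 38 17
f 38 12 41
f 17 41 6
f 38 41 17
f 1 17 13
f 17 6 18
f 13 18 2
f 17 18 13
f 1 13 22
f 13 2 23
f 22 23 8
f 13 23 22
f 1 22 34
f 22 8 37
f 34 37 11
f 22 37 34
f 1 34 38
f 34 11 42
f 38 42 12
f 34 42 38
f 2 18 29
f 18 6 32
f 29 32 10
f 18 32 29
f 6 41 19
f 41 12 40
f 19 40 5
f 41 40 19
f 12 42 39
f 42 11 35
f 39 35 3
f 42 35 39
f 11 37 36
f 37 8 24
f 36 24 7
f 37 24 36
f 8 23 28
f 23 2 25
f 28 25 9
f 23 25 28
f 4 30 16
f 30 10 31
f 16 31 5
f 30 31 16
f 4 16 14
f 16 5 15
f 14 15 3
f 16 15 14
f 4 14 21
f 14 3 20
f 21 20 7
f 14 20 21
f 4 21 26
f 21 7 27
f 26 27 9
f 21 27 26
f 4 26 30
f 26 9 33
f 30 33 10
f 26 33 30
f 5 31 19
f 31 10 32
f 19 32 6
f 31 32 19
f 3 15 39
f 15 5 40
f 39 40 12
f 15 40 39
f 7 20 36
f 20 3 35
f 36 35 11
f 20 35 36
f 9 27 28
f 27 7 24
f 28 24 8
f 27 24 28
f 10 33 29
f 33 9 25
f 29 25 2
f 33 25 29
f 44 43 47
f 44 47 45
f 45 47 48
f 45 48 46
f 47 43 49
f 47 49 48
f 48 49 50
f 48 50 46
f 49 43 51
f 49 51 50
f 50 51 52
f 50 52 46
f 51 43 53
f 51 53 52
f 52 53 54
f 52 54 46
f 53 43 55
f 53 55 54
f 54 55 56
f 54 56 46
f 55 43 57
f 55 57 56
f 56 57 58
f 56 58 46
f 57 43 59
f 57 59 58
f 58 59 60
f 58 60 46
f 59 43 61
f 59 61 60
f 60 61 62
f 60 62 46
f 61 43 63
f 61 63 62
f 62 63 64
f 62 64 46
f 63 43 65
f 63 65 64
f 64 65 66
f 64 66 46
f 65 43 67
f 65 67 66
f 66 67 68
f 66 68 46
f 67 43 69
f 67 69 68
f 68 69 70
f 68 70 46
f 69 43 44
f 69 44 70
f 70 44 45
f 70 45 46
f 72 71 75
f 72 75 73
f 73 75 76
f 73 76 74
f 75 71 77
f 75 77 76
f 76 77 78
f 76 78 74
f 77 71 79
f 77 79 78
f 78 79 80
f 78 80 74
f 79 71 81
f 79 81 80
f 80 81 82
f 80 82 74
f 81 71 83
f 81 83 82
f 82 83 84
f 82 84 74
f 83 71 85
f 83 85 84
f 84 85 86
f 84 86 74
f 85 71 87
f 85 87 86
f 86 87 88
f 86 88 74
f 87 71 89
f 87 89 88
f 88 89 90
f 88 90 74
f 89 71 91
f 89 91 90
f 90 91 92
f 90 92 74
f 91 71 93
f 91 93 92
f 92 93 94
f 92 94 74
f 93 71 95
f 93 95 94
f 94 95 96
f 94 96 74
f 95 71 72
f 95 72 96
f 96 72 73
f 96 73 74
f 98 97 100
f 98 100 99
f 100 97 101
f 100 101 99
f 101 97 102
f 101 102 99
f 102 97 103
f 102 103 99
f 103 97 104
f 103 104 99
f 104 97 105
f 104 105 99
f 105 97 106
f 105 106 99
f 106 97 107
f 106 107 99
f 107 97 108
f 107 108 99
f 108 97 109
f 108 109 99
f 109 97 110
f 109 110 99
f 110 97 111
f 110 111 99
f 111 97 98
f 111 98 99
f 113 112 115
f 113 115 114
f 115 112 116
f 115 116 114
f 116 112 117
f 116 117 114
f 117 112 118
f 117 118 114
f 118 112 119
f 118 119 114
f 119 112 120
f 119 120 114
f 120 112 121
f 120 121 114
f 121 112 122
f 121 122 114
f 122 112 123
f 122 123 114
f 123 112 124
f 123 124 114
f 124 112 125
f 124 125 114
f 125 112 126
f 125 126 114
f 126 112 113
f 126 113 114



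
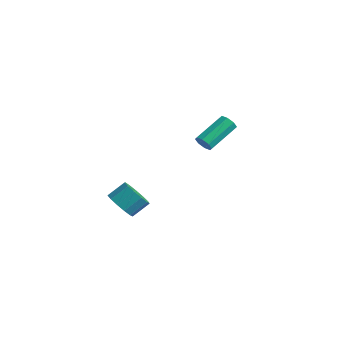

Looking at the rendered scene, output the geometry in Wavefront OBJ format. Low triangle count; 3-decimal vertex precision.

v 1.19 -3.075 -4.213
v 1.619 -3.631 -3.701
v 1.899 -2.802 -3.034
v 1.47 -2.245 -3.547
v 1.943 -3.473 -4.034
v 2.222 -2.644 -3.367
v 2.027 -3.188 -4.423
v 2.306 -2.359 -3.757
v 1.845 -2.867 -4.747
v 2.125 -2.038 -4.08
v 1.456 -2.612 -4.9
v 1.736 -1.783 -4.234
v 0.982 -2.504 -4.836
v 1.262 -1.675 -4.17
v 0.574 -2.577 -4.574
v 0.854 -1.748 -3.908
v 0.362 -2.808 -4.197
v 0.642 -1.979 -3.531
v 0.413 -3.124 -3.826
v 0.692 -2.295 -3.159
v 0.71 -3.424 -3.577
v 0.99 -2.595 -2.911
v 1.16 -3.613 -3.531
v 1.44 -2.784 -2.864
v 1.039 2.518 -2.302
v 1.287 2.735 -2.73
v 1.288 4.439 -1.866
v 1.041 4.222 -1.438
v 0.875 2.751 -2.761
v 0.877 4.455 -1.897
v 0.559 2.631 -2.523
v 0.561 4.334 -1.659
v 0.525 2.444 -2.156
v 0.526 4.148 -1.292
v 0.792 2.301 -1.874
v 0.793 4.005 -1.01
v 1.203 2.285 -1.843
v 1.205 3.989 -0.979
v 1.519 2.406 -2.081
v 1.521 4.109 -1.217
v 1.554 2.592 -2.448
v 1.555 4.296 -1.584
f 2 1 5
f 2 5 3
f 3 5 6
f 3 6 4
f 5 1 7
f 5 7 6
f 6 7 8
f 6 8 4
f 7 1 9
f 7 9 8
f 8 9 10
f 8 10 4
f 9 1 11
f 9 11 10
f 10 11 12
f 10 12 4
f 11 1 13
f 11 13 12
f 12 13 14
f 12 14 4
f 13 1 15
f 13 15 14
f 14 15 16
f 14 16 4
f 15 1 17
f 15 17 16
f 16 17 18
f 16 18 4
f 17 1 19
f 17 19 18
f 18 19 20
f 18 20 4
f 19 1 21
f 19 21 20
f 20 21 22
f 20 22 4
f 21 1 23
f 21 23 22
f 22 23 24
f 22 24 4
f 23 1 2
f 23 2 24
f 24 2 3
f 24 3 4
f 26 25 29
f 26 29 27
f 27 29 30
f 27 30 28
f 29 25 31
f 29 31 30
f 30 31 32
f 30 32 28
f 31 25 33
f 31 33 32
f 32 33 34
f 32 34 28
f 33 25 35
f 33 35 34
f 34 35 36
f 34 36 28
f 35 25 37
f 35 37 36
f 36 37 38
f 36 38 28
f 37 25 39
f 37 39 38
f 38 39 40
f 38 40 28
f 39 25 41
f 39 41 40
f 40 41 42
f 40 42 28
f 41 25 26
f 41 26 42
f 42 26 27
f 42 27 28



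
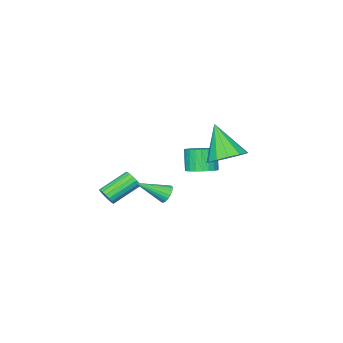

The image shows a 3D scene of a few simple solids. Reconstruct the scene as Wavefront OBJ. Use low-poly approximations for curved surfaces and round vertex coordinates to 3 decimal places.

v -0.088 1.889 0.163
v 0.713 1.892 0.418
v 0.328 1.413 1.631
v -0.472 1.411 1.377
v 0.617 2.193 0.506
v 0.232 1.714 1.72
v 0.413 2.447 0.542
v 0.029 1.968 1.756
v 0.134 2.617 0.521
v -0.251 2.138 1.734
v -0.18 2.676 0.445
v -0.564 2.197 1.658
v -0.479 2.615 0.326
v -0.863 2.136 1.539
v -0.719 2.444 0.182
v -1.103 1.965 1.395
v -0.862 2.188 0.036
v -1.247 1.709 1.249
v -0.888 1.887 -0.091
v -1.273 1.408 1.122
v -0.792 1.586 -0.18
v -1.177 1.107 1.034
v -0.589 1.332 -0.216
v -0.973 0.853 0.998
v -0.309 1.162 -0.194
v -0.694 0.683 1.019
v 0.004 1.103 -0.118
v -0.38 0.624 1.095
v 0.303 1.164 0.001
v -0.081 0.685 1.214
v 0.543 1.335 0.145
v 0.159 0.856 1.358
v 0.687 1.591 0.291
v 0.302 1.112 1.504
v 0.544 4.343 2.385
v 1.585 4.098 2.394
v 0.236 3.097 4.135
v 1.524 4.592 2.735
v 1.152 5.006 2.965
v 0.586 5.21 3.011
v 0.007 5.139 2.858
v -0.401 4.815 2.555
v -0.51 4.341 2.199
v -0.284 3.868 1.901
v 0.205 3.546 1.758
v 0.801 3.476 1.813
v 1.316 3.682 2.05
v 1.693 1.23 -1.139
v 1.861 0.979 -1.634
v 2.967 0.27 -0.221
v 2.011 1.189 -1.622
v 2.097 1.407 -1.515
v 2.104 1.59 -1.332
v 2.029 1.702 -1.112
v 1.887 1.719 -0.897
v 1.707 1.64 -0.729
v 1.525 1.48 -0.643
v 1.375 1.27 -0.655
v 1.288 1.052 -0.763
v 1.282 0.869 -0.945
v 1.357 0.758 -1.165
v 1.498 0.74 -1.381
v 1.678 0.819 -1.548
v 2.361 -2.645 -2.809
v 2.661 -2.332 -2.407
v 1.098 -1.963 -1.53
v 0.799 -2.275 -1.931
v 2.594 -2.142 -2.605
v 1.032 -1.773 -1.728
v 2.475 -2.067 -2.85
v 0.912 -1.698 -1.973
v 2.329 -2.125 -3.085
v 0.766 -1.755 -2.208
v 2.191 -2.301 -3.257
v 0.628 -1.931 -2.38
v 2.092 -2.556 -3.326
v 0.529 -2.187 -2.449
v 2.055 -2.832 -3.277
v 0.492 -2.462 -2.399
v 2.087 -3.064 -3.12
v 0.525 -2.695 -2.243
v 2.183 -3.201 -2.892
v 0.62 -2.831 -2.015
v 2.32 -3.21 -2.645
v 0.757 -2.84 -1.768
v 2.466 -3.09 -2.435
v 0.903 -2.72 -1.558
v 2.588 -2.867 -2.311
v 1.025 -2.498 -1.434
v 2.658 -2.594 -2.301
v 1.095 -2.224 -1.424
f 2 1 5
f 2 5 3
f 3 5 6
f 3 6 4
f 5 1 7
f 5 7 6
f 6 7 8
f 6 8 4
f 7 1 9
f 7 9 8
f 8 9 10
f 8 10 4
f 9 1 11
f 9 11 10
f 10 11 12
f 10 12 4
f 11 1 13
f 11 13 12
f 12 13 14
f 12 14 4
f 13 1 15
f 13 15 14
f 14 15 16
f 14 16 4
f 15 1 17
f 15 17 16
f 16 17 18
f 16 18 4
f 17 1 19
f 17 19 18
f 18 19 20
f 18 20 4
f 19 1 21
f 19 21 20
f 20 21 22
f 20 22 4
f 21 1 23
f 21 23 22
f 22 23 24
f 22 24 4
f 23 1 25
f 23 25 24
f 24 25 26
f 24 26 4
f 25 1 27
f 25 27 26
f 26 27 28
f 26 28 4
f 27 1 29
f 27 29 28
f 28 29 30
f 28 30 4
f 29 1 31
f 29 31 30
f 30 31 32
f 30 32 4
f 31 1 33
f 31 33 32
f 32 33 34
f 32 34 4
f 33 1 2
f 33 2 34
f 34 2 3
f 34 3 4
f 36 35 38
f 36 38 37
f 38 35 39
f 38 39 37
f 39 35 40
f 39 40 37
f 40 35 41
f 40 41 37
f 41 35 42
f 41 42 37
f 42 35 43
f 42 43 37
f 43 35 44
f 43 44 37
f 44 35 45
f 44 45 37
f 45 35 46
f 45 46 37
f 46 35 47
f 46 47 37
f 47 35 36
f 47 36 37
f 49 48 51
f 49 51 50
f 51 48 52
f 51 52 50
f 52 48 53
f 52 53 50
f 53 48 54
f 53 54 50
f 54 48 55
f 54 55 50
f 55 48 56
f 55 56 50
f 56 48 57
f 56 57 50
f 57 48 58
f 57 58 50
f 58 48 59
f 58 59 50
f 59 48 60
f 59 60 50
f 60 48 61
f 60 61 50
f 61 48 62
f 61 62 50
f 62 48 63
f 62 63 50
f 63 48 49
f 63 49 50
f 65 64 68
f 65 68 66
f 66 68 69
f 66 69 67
f 68 64 70
f 68 70 69
f 69 70 71
f 69 71 67
f 70 64 72
f 70 72 71
f 71 72 73
f 71 73 67
f 72 64 74
f 72 74 73
f 73 74 75
f 73 75 67
f 74 64 76
f 74 76 75
f 75 76 77
f 75 77 67
f 76 64 78
f 76 78 77
f 77 78 79
f 77 79 67
f 78 64 80
f 78 80 79
f 79 80 81
f 79 81 67
f 80 64 82
f 80 82 81
f 81 82 83
f 81 83 67
f 82 64 84
f 82 84 83
f 83 84 85
f 83 85 67
f 84 64 86
f 84 86 85
f 85 86 87
f 85 87 67
f 86 64 88
f 86 88 87
f 87 88 89
f 87 89 67
f 88 64 90
f 88 90 89
f 89 90 91
f 89 91 67
f 90 64 65
f 90 65 91
f 91 65 66
f 91 66 67



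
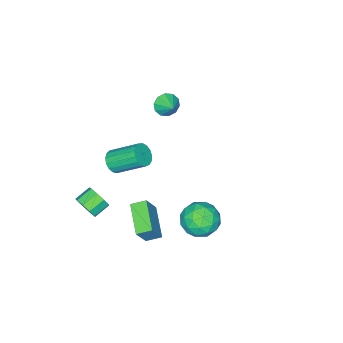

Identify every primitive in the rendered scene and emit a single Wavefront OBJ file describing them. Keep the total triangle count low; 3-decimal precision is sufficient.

v -3.687 -3.808 -0.111
v -3.063 -3.766 -0.687
v -3.213 -2.872 0.471
v -3.458 -3.463 -0.853
v -3.941 -3.291 -0.736
v -4.326 -3.318 -0.38
v -4.468 -3.531 0.078
v -4.311 -3.851 0.465
v -3.915 -4.154 0.631
v -3.432 -4.325 0.514
v -3.047 -4.299 0.158
v -2.906 -4.085 -0.3
v 4.393 1.453 -3.514
v 3.14 -0.066 -2.73
v 3.774 2.143 -3.167
v 2.521 0.624 -2.383
v 5.279 1.496 -2.017
v 4.026 -0.023 -1.233
v 4.66 2.186 -1.67
v 3.407 0.667 -0.886
v 2.267 4.669 -0.38
v 3.058 4.906 -1.32
v 1.862 2.854 -1.18
v 2.653 3.091 -2.12
v 3.093 2.914 -0.962
v 3.343 4.036 -0.468
v 1.577 3.724 -2.032
v 1.827 4.846 -1.538
v 2.631 4.323 -2.341
v 3.568 3.822 -1.68
v 1.352 3.938 -0.82
v 2.289 3.437 -0.159
v 2.698 4.947 -0.78
v 2.222 2.813 -1.72
v 2.48 2.709 -1.04
v 2.945 2.849 -1.592
v 2.866 4.435 -0.279
v 3.331 4.575 -0.831
v 3.351 3.404 -0.621
v 1.589 3.185 -1.669
v 2.054 3.325 -2.221
v 1.975 4.911 -0.908
v 2.44 5.051 -1.46
v 1.569 4.356 -1.879
v 2.912 4.744 -1.933
v 2.674 3.677 -2.403
v 2.042 4.049 -2.351
v 2.189 4.708 -2.061
v 3.463 4.449 -1.544
v 3.225 3.382 -2.014
v 3.483 3.278 -1.333
v 3.63 3.937 -1.043
v 3.212 4.106 -2.144
v 1.695 4.378 -0.486
v 1.457 3.311 -0.956
v 1.29 3.823 -1.457
v 1.437 4.482 -1.167
v 2.246 4.083 -0.097
v 2.008 3.016 -0.567
v 2.731 3.052 -0.439
v 2.878 3.711 -0.149
v 1.708 3.654 -0.356
v 3.967 -1.225 2.07
v 4.703 -0.982 2.155
v 4.029 0.629 3.375
v 3.293 0.385 3.29
v 4.584 -0.801 1.851
v 3.909 0.81 3.07
v 4.323 -0.718 1.597
v 3.649 0.893 2.816
v 3.981 -0.751 1.451
v 3.307 0.86 2.671
v 3.636 -0.893 1.447
v 2.961 0.718 2.667
v 3.366 -1.111 1.586
v 2.692 0.5 2.806
v 3.235 -1.355 1.836
v 2.56 0.256 3.056
v 3.271 -1.57 2.14
v 2.596 0.041 3.359
v 3.466 -1.705 2.427
v 2.792 -0.094 3.647
v 3.777 -1.731 2.633
v 3.102 -0.12 3.852
v 4.131 -1.641 2.71
v 3.456 -0.03 3.929
v 4.447 -1.456 2.64
v 3.773 0.155 3.86
v 4.654 -1.218 2.44
v 3.98 0.393 3.659
v 4.314 -3.306 -3.742
v 4.565 -3.696 -3.017
v 3.556 -3.483 -2.554
v 3.306 -3.094 -3.278
v 4.697 -3.123 -2.993
v 3.688 -2.91 -2.53
v 4.649 -2.636 -3.32
v 3.641 -2.423 -2.857
v 4.445 -2.462 -3.844
v 3.437 -2.25 -3.38
v 4.18 -2.684 -4.32
v 3.171 -2.471 -3.857
v 3.978 -3.197 -4.525
v 2.969 -2.984 -4.062
v 3.933 -3.761 -4.364
v 2.924 -3.548 -3.901
v 4.066 -4.112 -3.912
v 3.058 -3.899 -3.449
v 4.316 -4.086 -3.38
v 3.308 -3.874 -2.917
f 2 1 4
f 2 4 3
f 4 1 5
f 4 5 3
f 5 1 6
f 5 6 3
f 6 1 7
f 6 7 3
f 7 1 8
f 7 8 3
f 8 1 9
f 8 9 3
f 9 1 10
f 9 10 3
f 10 1 11
f 10 11 3
f 11 1 12
f 11 12 3
f 12 1 2
f 12 2 3
f 14 16 13
f 17 14 13
f 13 16 15
f 15 17 13
f 14 20 16
f 18 14 17
f 18 20 14
f 16 20 15
f 19 17 15
f 15 20 19
f 19 18 17
f 20 18 19
f 21 58 37
f 58 32 61
f 37 61 26
f 58 61 37
f 21 37 33
f 37 26 38
f 33 38 22
f 37 38 33
f 21 33 42
f 33 22 43
f 42 43 28
f 33 43 42
f 21 42 54
f 42 28 57
f 54 57 31
f 42 57 54
f 21 54 58
f 54 31 62
f 58 62 32
f 54 62 58
f 22 38 49
f 38 26 52
f 49 52 30
f 38 52 49
f 26 61 39
f 61 32 60
f 39 60 25
f 61 60 39
f 32 62 59
f 62 31 55
f 59 55 23
f 62 55 59
f 31 57 56
f 57 28 44
f 56 44 27
f 57 44 56
f 28 43 48
f 43 22 45
f 48 45 29
f 43 45 48
f 24 50 36
f 50 30 51
f 36 51 25
f 50 51 36
f 24 36 34
f 36 25 35
f 34 35 23
f 36 35 34
f 24 34 41
f 34 23 40
f 41 40 27
f 34 40 41
f 24 41 46
f 41 27 47
f 46 47 29
f 41 47 46
f 24 46 50
f 46 29 53
f 50 53 30
f 46 53 50
f 25 51 39
f 51 30 52
f 39 52 26
f 51 52 39
f 23 35 59
f 35 25 60
f 59 60 32
f 35 60 59
f 27 40 56
f 40 23 55
f 56 55 31
f 40 55 56
f 29 47 48
f 47 27 44
f 48 44 28
f 47 44 48
f 30 53 49
f 53 29 45
f 49 45 22
f 53 45 49
f 64 63 67
f 64 67 65
f 65 67 68
f 65 68 66
f 67 63 69
f 67 69 68
f 68 69 70
f 68 70 66
f 69 63 71
f 69 71 70
f 70 71 72
f 70 72 66
f 71 63 73
f 71 73 72
f 72 73 74
f 72 74 66
f 73 63 75
f 73 75 74
f 74 75 76
f 74 76 66
f 75 63 77
f 75 77 76
f 76 77 78
f 76 78 66
f 77 63 79
f 77 79 78
f 78 79 80
f 78 80 66
f 79 63 81
f 79 81 80
f 80 81 82
f 80 82 66
f 81 63 83
f 81 83 82
f 82 83 84
f 82 84 66
f 83 63 85
f 83 85 84
f 84 85 86
f 84 86 66
f 85 63 87
f 85 87 86
f 86 87 88
f 86 88 66
f 87 63 89
f 87 89 88
f 88 89 90
f 88 90 66
f 89 63 64
f 89 64 90
f 90 64 65
f 90 65 66
f 92 91 95
f 92 95 93
f 93 95 96
f 93 96 94
f 95 91 97
f 95 97 96
f 96 97 98
f 96 98 94
f 97 91 99
f 97 99 98
f 98 99 100
f 98 100 94
f 99 91 101
f 99 101 100
f 100 101 102
f 100 102 94
f 101 91 103
f 101 103 102
f 102 103 104
f 102 104 94
f 103 91 105
f 103 105 104
f 104 105 106
f 104 106 94
f 105 91 107
f 105 107 106
f 106 107 108
f 106 108 94
f 107 91 109
f 107 109 108
f 108 109 110
f 108 110 94
f 109 91 92
f 109 92 110
f 110 92 93
f 110 93 94



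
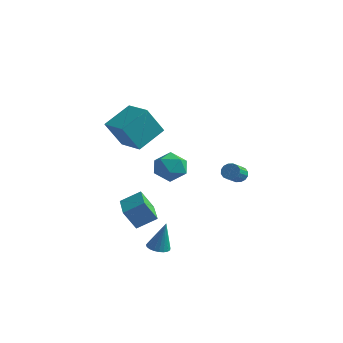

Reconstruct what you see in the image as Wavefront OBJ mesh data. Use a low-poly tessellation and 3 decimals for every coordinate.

v -4.865 3.033 -1.336
v -4.087 3.626 -0.642
v -3.473 2.754 -2.658
v -2.695 3.347 -1.964
v -3.103 2.273 -1.624
v -3.964 2.445 -0.807
v -3.596 3.935 -2.493
v -4.457 4.107 -1.676
v -3.304 4.184 -1.358
v -2.999 3.156 -0.82
v -4.561 3.224 -2.48
v -4.256 2.196 -1.942
v 2.379 1.508 -0.055
v 2.644 1.813 0.375
v 2.805 0.758 1.025
v 2.541 0.452 0.595
v 2.347 1.813 0.448
v 2.508 0.758 1.099
v 2.059 1.731 0.387
v 2.22 0.676 1.037
v 1.857 1.59 0.207
v 2.018 0.534 0.858
v 1.795 1.426 -0.043
v 1.956 0.371 0.607
v 1.89 1.284 -0.297
v 2.051 0.229 0.354
v 2.115 1.202 -0.485
v 2.276 0.147 0.165
v 2.412 1.202 -0.559
v 2.573 0.147 0.092
v 2.7 1.284 -0.497
v 2.861 0.229 0.153
v 2.902 1.426 -0.318
v 3.063 0.37 0.333
v 2.964 1.589 -0.067
v 3.125 0.534 0.583
v 2.869 1.731 0.186
v 3.03 0.676 0.837
v 0.597 -3.702 -4.398
v 1.066 -3.205 -4.552
v 1.003 -3.498 -2.502
v 0.822 -3.049 -4.516
v 0.54 -3.007 -4.46
v 0.267 -3.084 -4.394
v 0.052 -3.269 -4.328
v -0.07 -3.528 -4.274
v -0.075 -3.817 -4.242
v 0.035 -4.086 -4.237
v 0.243 -4.289 -4.26
v 0.512 -4.39 -4.306
v 0.795 -4.372 -4.369
v 1.045 -4.238 -4.436
v 1.217 -4.012 -4.498
v 1.282 -3.731 -4.541
v 1.228 -3.446 -4.561
v -3.362 -0.977 -4.142
v -3.916 -1.486 -2.856
v -2.479 -0.126 -3.425
v -3.033 -0.635 -2.139
v -1.907 -2.505 -4.121
v -2.461 -3.014 -2.835
v -1.024 -1.654 -3.404
v -1.578 -2.163 -2.118
v -3.826 -2.912 3.832
v -3.416 -1.179 4.869
v -3.348 -1.966 2.065
v -2.939 -0.234 3.102
v -2.121 -3.426 4.018
v -1.712 -1.694 5.055
v -1.644 -2.481 2.251
v -1.234 -0.748 3.288
f 1 12 6
f 1 6 2
f 1 2 8
f 1 8 11
f 1 11 12
f 2 6 10
f 6 12 5
f 12 11 3
f 11 8 7
f 8 2 9
f 4 10 5
f 4 5 3
f 4 3 7
f 4 7 9
f 4 9 10
f 5 10 6
f 3 5 12
f 7 3 11
f 9 7 8
f 10 9 2
f 14 13 17
f 14 17 15
f 15 17 18
f 15 18 16
f 17 13 19
f 17 19 18
f 18 19 20
f 18 20 16
f 19 13 21
f 19 21 20
f 20 21 22
f 20 22 16
f 21 13 23
f 21 23 22
f 22 23 24
f 22 24 16
f 23 13 25
f 23 25 24
f 24 25 26
f 24 26 16
f 25 13 27
f 25 27 26
f 26 27 28
f 26 28 16
f 27 13 29
f 27 29 28
f 28 29 30
f 28 30 16
f 29 13 31
f 29 31 30
f 30 31 32
f 30 32 16
f 31 13 33
f 31 33 32
f 32 33 34
f 32 34 16
f 33 13 35
f 33 35 34
f 34 35 36
f 34 36 16
f 35 13 37
f 35 37 36
f 36 37 38
f 36 38 16
f 37 13 14
f 37 14 38
f 38 14 15
f 38 15 16
f 40 39 42
f 40 42 41
f 42 39 43
f 42 43 41
f 43 39 44
f 43 44 41
f 44 39 45
f 44 45 41
f 45 39 46
f 45 46 41
f 46 39 47
f 46 47 41
f 47 39 48
f 47 48 41
f 48 39 49
f 48 49 41
f 49 39 50
f 49 50 41
f 50 39 51
f 50 51 41
f 51 39 52
f 51 52 41
f 52 39 53
f 52 53 41
f 53 39 54
f 53 54 41
f 54 39 55
f 54 55 41
f 55 39 40
f 55 40 41
f 57 59 56
f 60 57 56
f 56 59 58
f 58 60 56
f 57 63 59
f 61 57 60
f 61 63 57
f 59 63 58
f 62 60 58
f 58 63 62
f 62 61 60
f 63 61 62
f 65 67 64
f 68 65 64
f 64 67 66
f 66 68 64
f 65 71 67
f 69 65 68
f 69 71 65
f 67 71 66
f 70 68 66
f 66 71 70
f 70 69 68
f 71 69 70



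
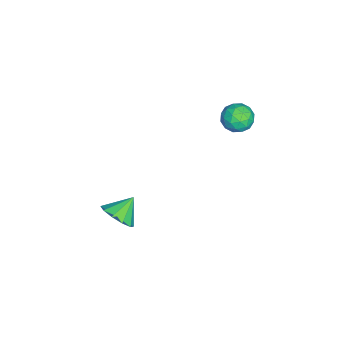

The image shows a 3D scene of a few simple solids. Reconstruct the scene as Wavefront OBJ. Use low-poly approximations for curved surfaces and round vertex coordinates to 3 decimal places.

v 1.244 2.89 3.307
v 1.558 3.107 2.69
v 1.682 1.813 3.15
v 1.996 2.03 2.533
v 2.237 2.279 3.17
v 1.966 2.946 3.267
v 1.274 1.974 2.573
v 1.003 2.641 2.67
v 1.576 2.541 2.236
v 2.172 2.73 2.605
v 1.068 2.19 3.235
v 1.664 2.379 3.604
v 1.363 3.094 3.012
v 1.877 1.826 2.828
v 2.019 1.973 3.203
v 2.204 2.101 2.84
v 1.603 2.998 3.351
v 1.787 3.126 2.989
v 2.186 2.639 3.271
v 1.453 1.794 2.851
v 1.637 1.922 2.489
v 1.036 2.819 3
v 1.221 2.947 2.637
v 1.054 2.281 2.569
v 1.558 2.888 2.383
v 1.815 2.255 2.291
v 1.391 2.222 2.314
v 1.232 2.614 2.371
v 1.908 2.999 2.6
v 2.165 2.366 2.508
v 2.307 2.512 2.882
v 2.148 2.904 2.939
v 1.918 2.666 2.333
v 1.075 2.554 3.332
v 1.332 1.921 3.24
v 1.092 2.016 2.901
v 0.933 2.408 2.958
v 1.425 2.665 3.549
v 1.682 2.032 3.457
v 2.008 2.306 3.469
v 1.849 2.698 3.526
v 1.322 2.254 3.507
v 3.735 -2.039 -2.469
v 4.246 -1.385 -2.499
v 3.065 -1.481 -1.751
v 3.896 -1.33 -2.87
v 3.484 -1.545 -3.087
v 3.168 -1.948 -3.069
v 3.069 -2.387 -2.821
v 3.224 -2.692 -2.439
v 3.575 -2.748 -2.069
v 3.987 -2.533 -1.852
v 4.302 -2.129 -1.87
v 4.402 -1.691 -2.117
f 1 38 17
f 38 12 41
f 17 41 6
f 38 41 17
f 1 17 13
f 17 6 18
f 13 18 2
f 17 18 13
f 1 13 22
f 13 2 23
f 22 23 8
f 13 23 22
f 1 22 34
f 22 8 37
f 34 37 11
f 22 37 34
f 1 34 38
f 34 11 42
f 38 42 12
f 34 42 38
f 2 18 29
f 18 6 32
f 29 32 10
f 18 32 29
f 6 41 19
f 41 12 40
f 19 40 5
f 41 40 19
f 12 42 39
f 42 11 35
f 39 35 3
f 42 35 39
f 11 37 36
f 37 8 24
f 36 24 7
f 37 24 36
f 8 23 28
f 23 2 25
f 28 25 9
f 23 25 28
f 4 30 16
f 30 10 31
f 16 31 5
f 30 31 16
f 4 16 14
f 16 5 15
f 14 15 3
f 16 15 14
f 4 14 21
f 14 3 20
f 21 20 7
f 14 20 21
f 4 21 26
f 21 7 27
f 26 27 9
f 21 27 26
f 4 26 30
f 26 9 33
f 30 33 10
f 26 33 30
f 5 31 19
f 31 10 32
f 19 32 6
f 31 32 19
f 3 15 39
f 15 5 40
f 39 40 12
f 15 40 39
f 7 20 36
f 20 3 35
f 36 35 11
f 20 35 36
f 9 27 28
f 27 7 24
f 28 24 8
f 27 24 28
f 10 33 29
f 33 9 25
f 29 25 2
f 33 25 29
f 44 43 46
f 44 46 45
f 46 43 47
f 46 47 45
f 47 43 48
f 47 48 45
f 48 43 49
f 48 49 45
f 49 43 50
f 49 50 45
f 50 43 51
f 50 51 45
f 51 43 52
f 51 52 45
f 52 43 53
f 52 53 45
f 53 43 54
f 53 54 45
f 54 43 44
f 54 44 45



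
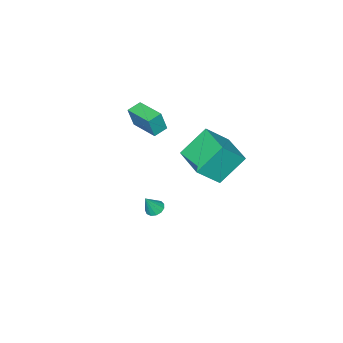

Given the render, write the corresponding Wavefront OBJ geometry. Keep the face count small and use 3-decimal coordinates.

v 2.734 3.004 1.652
v 1.395 3.567 3.126
v 3.563 4.911 1.675
v 2.223 5.475 3.15
v 3.937 2.465 2.95
v 2.597 3.029 4.425
v 4.765 4.373 2.974
v 3.426 4.936 4.448
v 0.585 -3.208 0.921
v 0.889 -3.366 2.217
v 0.855 -1.365 1.082
v 1.159 -1.523 2.378
v 1.461 -3.317 0.702
v 1.765 -3.475 1.998
v 1.731 -1.474 0.863
v 2.035 -1.632 2.159
v 3.084 -0.201 -3.756
v 3.571 -0.347 -4.036
v 3.676 -0.359 -2.644
v 3.582 -0.023 -3.996
v 3.435 0.245 -3.879
v 3.176 0.371 -3.724
v 2.889 0.315 -3.579
v 2.663 0.096 -3.49
v 2.571 -0.217 -3.486
v 2.642 -0.526 -3.567
v 2.854 -0.731 -3.709
v 3.138 -0.768 -3.866
v 3.405 -0.625 -3.987
f 2 4 1
f 5 2 1
f 1 4 3
f 3 5 1
f 2 8 4
f 6 2 5
f 6 8 2
f 4 8 3
f 7 5 3
f 3 8 7
f 7 6 5
f 8 6 7
f 10 12 9
f 13 10 9
f 9 12 11
f 11 13 9
f 10 16 12
f 14 10 13
f 14 16 10
f 12 16 11
f 15 13 11
f 11 16 15
f 15 14 13
f 16 14 15
f 18 17 20
f 18 20 19
f 20 17 21
f 20 21 19
f 21 17 22
f 21 22 19
f 22 17 23
f 22 23 19
f 23 17 24
f 23 24 19
f 24 17 25
f 24 25 19
f 25 17 26
f 25 26 19
f 26 17 27
f 26 27 19
f 27 17 28
f 27 28 19
f 28 17 29
f 28 29 19
f 29 17 18
f 29 18 19



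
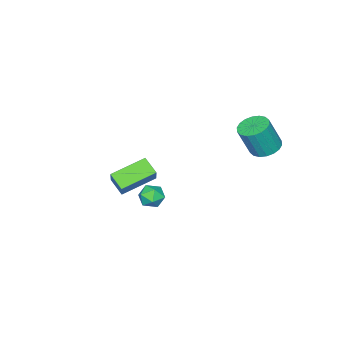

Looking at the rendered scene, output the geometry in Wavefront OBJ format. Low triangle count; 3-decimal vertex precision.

v 1.256 0.578 0.227
v 1.601 1.012 0.645
v 1.999 -0.232 0.455
v 2.344 0.202 0.873
v 1.714 -0.028 1.054
v 1.255 0.473 0.912
v 2.345 0.307 0.188
v 1.886 0.808 0.046
v 2.274 0.844 0.621
v 1.883 0.638 1.156
v 1.717 0.142 -0.056
v 1.326 -0.064 0.479
v -3.958 2.518 1.736
v -3.217 2.372 1.444
v -2.661 2.016 3.032
v -3.402 2.162 3.324
v -3.205 2.724 1.519
v -2.649 2.368 3.107
v -3.343 3.036 1.637
v -2.787 2.68 3.225
v -3.602 3.245 1.774
v -3.046 2.889 3.363
v -3.932 3.31 1.904
v -3.376 2.954 3.493
v -4.267 3.218 2.001
v -3.711 2.862 3.589
v -4.541 2.988 2.045
v -3.985 2.632 3.633
v -4.699 2.664 2.028
v -4.143 2.308 3.616
v -4.711 2.312 1.953
v -4.155 1.956 3.541
v -4.573 2 1.835
v -4.017 1.644 3.423
v -4.314 1.791 1.697
v -3.758 1.435 3.286
v -3.984 1.726 1.567
v -3.428 1.37 3.156
v -3.649 1.818 1.471
v -3.093 1.462 3.059
v -3.375 2.048 1.427
v -2.819 1.692 3.015
v -0.828 -3.687 -2.733
v -1.009 -4.526 -2.146
v -2.47 -2.892 -2.103
v -2.651 -3.731 -1.516
v -0.129 -3.089 -1.664
v -0.31 -3.928 -1.077
v -1.771 -2.294 -1.034
v -1.952 -3.133 -0.447
f 1 12 6
f 1 6 2
f 1 2 8
f 1 8 11
f 1 11 12
f 2 6 10
f 6 12 5
f 12 11 3
f 11 8 7
f 8 2 9
f 4 10 5
f 4 5 3
f 4 3 7
f 4 7 9
f 4 9 10
f 5 10 6
f 3 5 12
f 7 3 11
f 9 7 8
f 10 9 2
f 14 13 17
f 14 17 15
f 15 17 18
f 15 18 16
f 17 13 19
f 17 19 18
f 18 19 20
f 18 20 16
f 19 13 21
f 19 21 20
f 20 21 22
f 20 22 16
f 21 13 23
f 21 23 22
f 22 23 24
f 22 24 16
f 23 13 25
f 23 25 24
f 24 25 26
f 24 26 16
f 25 13 27
f 25 27 26
f 26 27 28
f 26 28 16
f 27 13 29
f 27 29 28
f 28 29 30
f 28 30 16
f 29 13 31
f 29 31 30
f 30 31 32
f 30 32 16
f 31 13 33
f 31 33 32
f 32 33 34
f 32 34 16
f 33 13 35
f 33 35 34
f 34 35 36
f 34 36 16
f 35 13 37
f 35 37 36
f 36 37 38
f 36 38 16
f 37 13 39
f 37 39 38
f 38 39 40
f 38 40 16
f 39 13 41
f 39 41 40
f 40 41 42
f 40 42 16
f 41 13 14
f 41 14 42
f 42 14 15
f 42 15 16
f 44 46 43
f 47 44 43
f 43 46 45
f 45 47 43
f 44 50 46
f 48 44 47
f 48 50 44
f 46 50 45
f 49 47 45
f 45 50 49
f 49 48 47
f 50 48 49

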